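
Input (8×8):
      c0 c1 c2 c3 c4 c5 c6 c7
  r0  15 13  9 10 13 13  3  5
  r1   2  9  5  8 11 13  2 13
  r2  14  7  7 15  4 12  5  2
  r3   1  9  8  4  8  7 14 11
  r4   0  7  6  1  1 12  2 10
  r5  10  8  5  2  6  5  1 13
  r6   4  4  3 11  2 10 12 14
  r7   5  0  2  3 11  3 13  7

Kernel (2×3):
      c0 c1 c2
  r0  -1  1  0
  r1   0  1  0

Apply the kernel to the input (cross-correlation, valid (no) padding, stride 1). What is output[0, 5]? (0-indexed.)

-8

The receptive field on the input at this output position is [13 3 5 / 13 2 13]. Elementwise product with the kernel and sum: 13·-1 + 3·1 + 2·1.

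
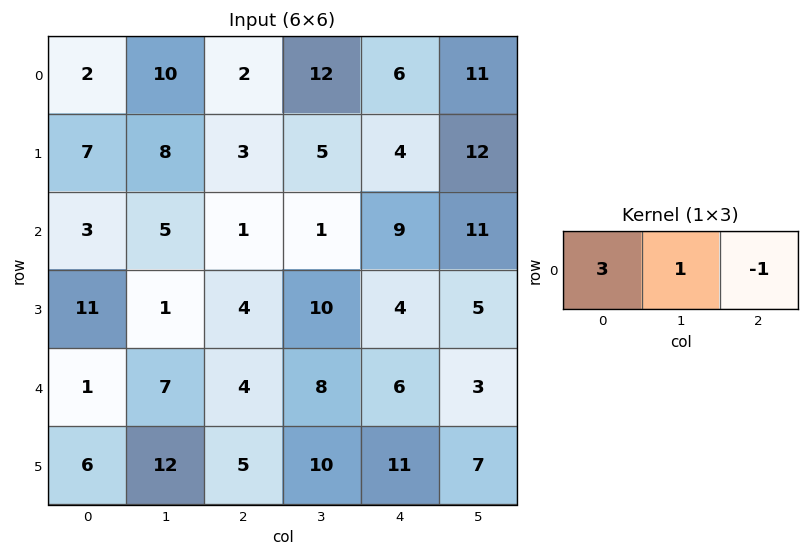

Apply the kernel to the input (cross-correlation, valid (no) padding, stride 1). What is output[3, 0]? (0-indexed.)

The receptive field on the input at this output position is [11 1 4]. Elementwise product with the kernel and sum: 11·3 + 1·1 + 4·-1.

30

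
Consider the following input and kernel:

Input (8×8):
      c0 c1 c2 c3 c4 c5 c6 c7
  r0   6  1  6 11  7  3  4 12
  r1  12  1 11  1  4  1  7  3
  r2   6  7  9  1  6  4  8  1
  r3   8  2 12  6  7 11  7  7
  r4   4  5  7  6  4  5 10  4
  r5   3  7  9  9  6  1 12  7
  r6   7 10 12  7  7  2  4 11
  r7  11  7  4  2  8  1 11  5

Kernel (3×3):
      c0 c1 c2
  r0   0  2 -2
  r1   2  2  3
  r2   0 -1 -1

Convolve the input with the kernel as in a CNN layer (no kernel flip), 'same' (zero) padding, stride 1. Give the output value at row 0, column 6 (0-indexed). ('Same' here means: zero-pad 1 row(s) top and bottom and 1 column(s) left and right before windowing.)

The receptive field on the zero-padded input at this output position is [0 0 0 / 3 4 12 / 1 7 3]. Elementwise product with the kernel and sum: 0·2 + 0·-2 + 3·2 + 4·2 + 12·3 + 7·-1 + 3·-1.

40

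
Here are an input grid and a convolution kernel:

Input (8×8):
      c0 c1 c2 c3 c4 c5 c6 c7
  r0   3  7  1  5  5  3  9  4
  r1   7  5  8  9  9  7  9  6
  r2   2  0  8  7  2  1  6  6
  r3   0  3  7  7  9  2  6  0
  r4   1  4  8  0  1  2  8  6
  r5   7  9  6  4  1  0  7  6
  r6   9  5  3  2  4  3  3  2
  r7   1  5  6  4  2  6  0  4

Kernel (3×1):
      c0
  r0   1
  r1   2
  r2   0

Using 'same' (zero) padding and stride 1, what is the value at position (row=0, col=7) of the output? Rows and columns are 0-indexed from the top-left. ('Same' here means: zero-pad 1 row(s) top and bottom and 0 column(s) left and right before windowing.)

The receptive field on the zero-padded input at this output position is [0 / 4 / 6]. Elementwise product with the kernel and sum: 0·1 + 4·2.

8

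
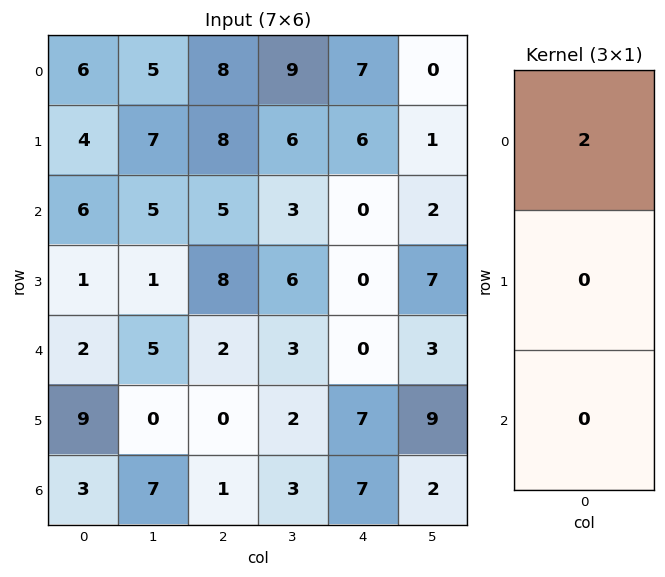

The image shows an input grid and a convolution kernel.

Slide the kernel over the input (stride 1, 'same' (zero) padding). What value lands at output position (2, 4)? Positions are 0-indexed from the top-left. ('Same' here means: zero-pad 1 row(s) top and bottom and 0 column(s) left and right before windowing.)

The receptive field on the zero-padded input at this output position is [6 / 0 / 0]. Elementwise product with the kernel and sum: 6·2.

12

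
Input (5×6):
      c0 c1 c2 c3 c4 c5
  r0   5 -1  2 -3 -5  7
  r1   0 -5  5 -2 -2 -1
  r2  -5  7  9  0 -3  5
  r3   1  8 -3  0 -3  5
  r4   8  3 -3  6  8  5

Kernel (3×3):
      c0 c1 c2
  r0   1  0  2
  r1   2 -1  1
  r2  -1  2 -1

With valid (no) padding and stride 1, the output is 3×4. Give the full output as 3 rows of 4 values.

Output[0,0]: The receptive field on the input at this output position is [5 -1 2 / 0 -5 5 / -5 7 9]. Elementwise product with the kernel and sum: 5·1 + 2·2 + 0·2 + -5·-1 + 5·1 + -5·-1 + 7·2 + 9·-1.

29 -13 -4 -3
20 -18 22 -7
5 11 1 23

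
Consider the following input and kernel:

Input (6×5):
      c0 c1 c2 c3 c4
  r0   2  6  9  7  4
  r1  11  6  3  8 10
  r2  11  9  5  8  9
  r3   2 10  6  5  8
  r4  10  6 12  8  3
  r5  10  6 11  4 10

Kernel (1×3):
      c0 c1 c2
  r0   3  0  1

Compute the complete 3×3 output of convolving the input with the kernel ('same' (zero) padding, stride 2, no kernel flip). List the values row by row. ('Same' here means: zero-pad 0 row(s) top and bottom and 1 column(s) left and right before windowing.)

Output[0,0]: The receptive field on the zero-padded input at this output position is [0 2 6]. Elementwise product with the kernel and sum: 0·3 + 6·1.

6 25 21
9 35 24
6 26 24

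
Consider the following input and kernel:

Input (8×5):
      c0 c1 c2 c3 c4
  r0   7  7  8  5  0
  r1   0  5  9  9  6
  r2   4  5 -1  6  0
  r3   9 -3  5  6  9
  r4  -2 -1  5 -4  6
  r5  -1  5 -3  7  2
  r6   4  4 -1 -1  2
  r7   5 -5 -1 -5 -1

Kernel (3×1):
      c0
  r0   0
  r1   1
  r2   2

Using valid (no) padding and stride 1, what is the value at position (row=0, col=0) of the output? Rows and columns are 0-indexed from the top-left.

The receptive field on the input at this output position is [7 / 0 / 4]. Elementwise product with the kernel and sum: 0·1 + 4·2.

8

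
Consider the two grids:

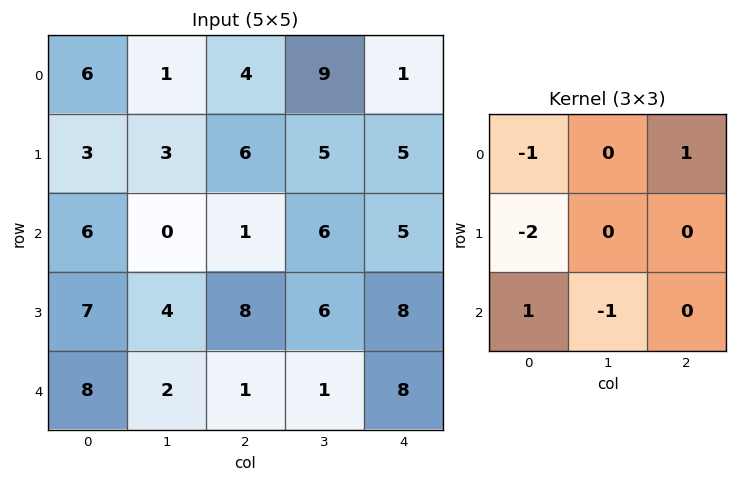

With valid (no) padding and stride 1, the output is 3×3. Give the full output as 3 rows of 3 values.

-2 1 -20
-6 -2 -1
-13 -1 -12

Output[0,0]: The receptive field on the input at this output position is [6 1 4 / 3 3 6 / 6 0 1]. Elementwise product with the kernel and sum: 6·-1 + 4·1 + 3·-2 + 6·1 + 0·-1.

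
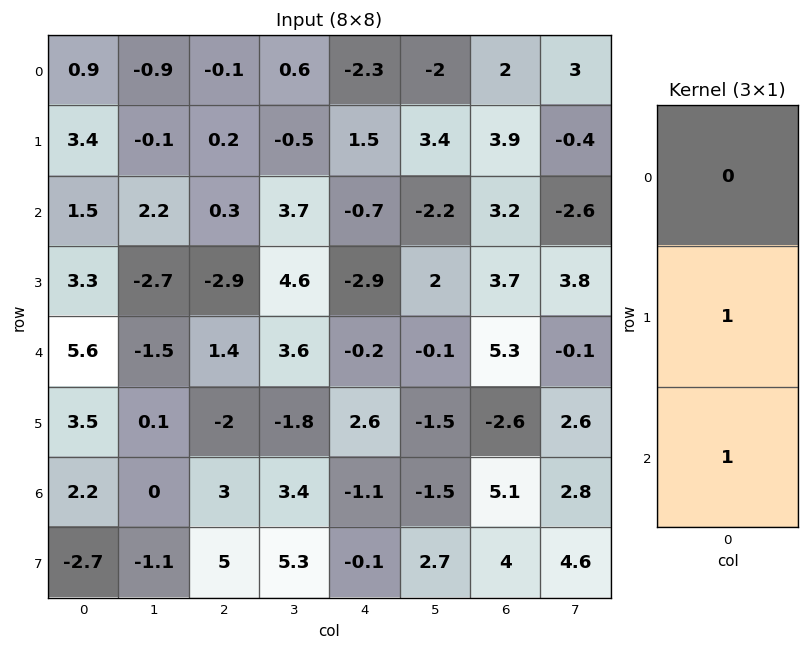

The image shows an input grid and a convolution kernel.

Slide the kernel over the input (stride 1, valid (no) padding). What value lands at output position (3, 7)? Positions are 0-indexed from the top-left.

2.5

The receptive field on the input at this output position is [3.8 / -0.1 / 2.6]. Elementwise product with the kernel and sum: -0.1·1 + 2.6·1.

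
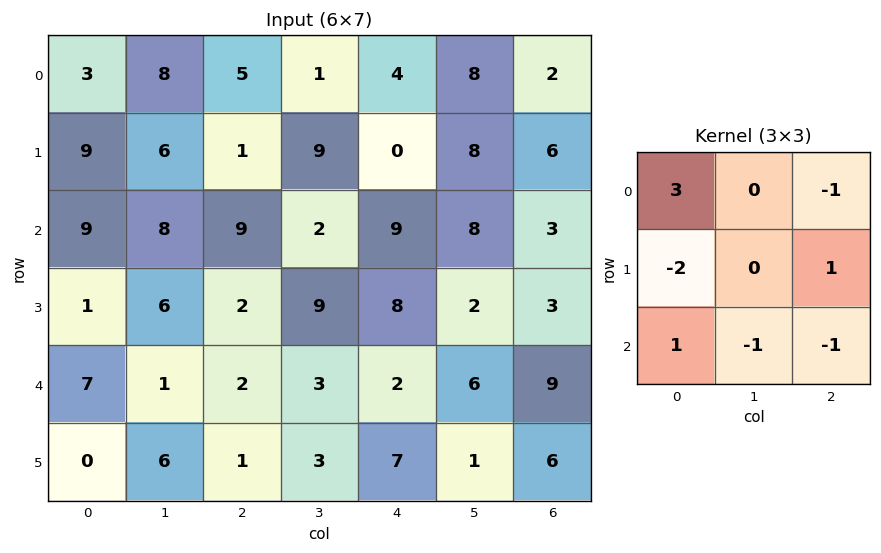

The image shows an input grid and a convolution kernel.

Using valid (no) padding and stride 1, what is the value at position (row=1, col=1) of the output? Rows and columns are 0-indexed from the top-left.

-10

The receptive field on the input at this output position is [6 1 9 / 8 9 2 / 6 2 9]. Elementwise product with the kernel and sum: 6·3 + 9·-1 + 8·-2 + 2·1 + 6·1 + 2·-1 + 9·-1.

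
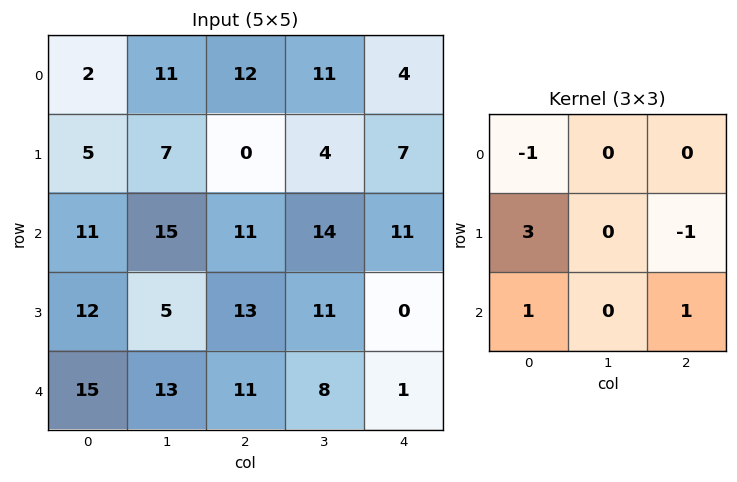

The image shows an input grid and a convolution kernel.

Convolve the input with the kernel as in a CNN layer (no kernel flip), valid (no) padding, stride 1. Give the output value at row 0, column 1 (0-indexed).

The receptive field on the input at this output position is [11 12 11 / 7 0 4 / 15 11 14]. Elementwise product with the kernel and sum: 11·-1 + 7·3 + 4·-1 + 15·1 + 14·1.

35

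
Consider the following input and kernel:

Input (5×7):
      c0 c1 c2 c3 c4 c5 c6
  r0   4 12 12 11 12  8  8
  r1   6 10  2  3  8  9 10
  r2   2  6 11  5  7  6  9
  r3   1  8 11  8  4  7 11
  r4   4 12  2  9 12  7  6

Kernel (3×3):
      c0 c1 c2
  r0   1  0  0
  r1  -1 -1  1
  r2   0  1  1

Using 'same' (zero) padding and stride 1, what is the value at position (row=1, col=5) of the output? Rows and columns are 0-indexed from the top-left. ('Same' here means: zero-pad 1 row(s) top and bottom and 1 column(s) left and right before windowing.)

20

The receptive field on the zero-padded input at this output position is [12 8 8 / 8 9 10 / 7 6 9]. Elementwise product with the kernel and sum: 12·1 + 8·-1 + 9·-1 + 10·1 + 6·1 + 9·1.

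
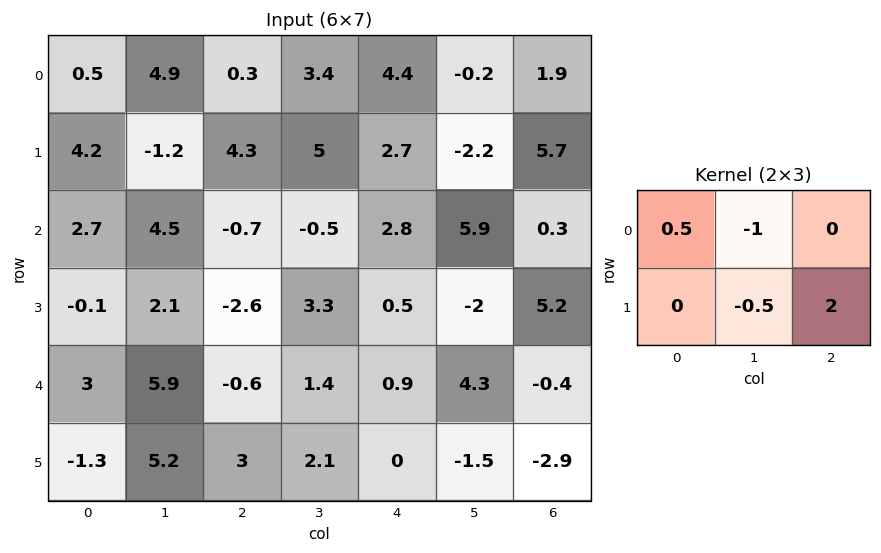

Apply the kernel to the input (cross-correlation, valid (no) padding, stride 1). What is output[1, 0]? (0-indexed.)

The receptive field on the input at this output position is [4.2 -1.2 4.3 / 2.7 4.5 -0.7]. Elementwise product with the kernel and sum: 4.2·0.5 + -1.2·-1 + 4.5·-0.5 + -0.7·2.

-0.35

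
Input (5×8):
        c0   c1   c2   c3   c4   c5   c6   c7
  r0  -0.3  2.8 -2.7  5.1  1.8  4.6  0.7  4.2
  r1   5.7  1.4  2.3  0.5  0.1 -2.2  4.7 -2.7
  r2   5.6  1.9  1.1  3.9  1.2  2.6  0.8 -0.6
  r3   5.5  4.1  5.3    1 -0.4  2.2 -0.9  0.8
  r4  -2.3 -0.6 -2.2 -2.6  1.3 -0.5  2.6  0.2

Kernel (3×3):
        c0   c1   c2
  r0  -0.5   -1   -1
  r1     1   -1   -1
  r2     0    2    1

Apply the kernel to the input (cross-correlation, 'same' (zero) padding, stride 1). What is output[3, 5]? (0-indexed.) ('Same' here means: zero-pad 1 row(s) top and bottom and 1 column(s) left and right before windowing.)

-4.1

The receptive field on the zero-padded input at this output position is [1.2 2.6 0.8 / -0.4 2.2 -0.9 / 1.3 -0.5 2.6]. Elementwise product with the kernel and sum: 1.2·-0.5 + 2.6·-1 + 0.8·-1 + -0.4·1 + 2.2·-1 + -0.9·-1 + -0.5·2 + 2.6·1.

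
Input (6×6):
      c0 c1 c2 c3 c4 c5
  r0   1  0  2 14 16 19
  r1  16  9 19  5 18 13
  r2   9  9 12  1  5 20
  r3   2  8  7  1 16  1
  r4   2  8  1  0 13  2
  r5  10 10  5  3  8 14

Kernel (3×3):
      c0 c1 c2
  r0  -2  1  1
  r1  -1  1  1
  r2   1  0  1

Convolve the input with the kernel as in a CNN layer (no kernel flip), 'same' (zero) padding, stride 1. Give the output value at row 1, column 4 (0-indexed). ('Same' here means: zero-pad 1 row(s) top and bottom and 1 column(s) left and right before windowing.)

54

The receptive field on the zero-padded input at this output position is [14 16 19 / 5 18 13 / 1 5 20]. Elementwise product with the kernel and sum: 14·-2 + 16·1 + 19·1 + 5·-1 + 18·1 + 13·1 + 1·1 + 20·1.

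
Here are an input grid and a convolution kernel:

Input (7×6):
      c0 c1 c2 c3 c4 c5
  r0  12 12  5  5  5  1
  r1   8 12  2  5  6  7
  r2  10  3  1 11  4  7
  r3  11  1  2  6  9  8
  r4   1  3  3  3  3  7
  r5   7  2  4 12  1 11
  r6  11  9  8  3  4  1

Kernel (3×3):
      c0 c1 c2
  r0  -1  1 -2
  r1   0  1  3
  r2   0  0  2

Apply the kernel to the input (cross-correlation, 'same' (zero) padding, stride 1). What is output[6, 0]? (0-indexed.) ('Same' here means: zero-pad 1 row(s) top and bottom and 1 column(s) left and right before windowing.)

41

The receptive field on the zero-padded input at this output position is [0 7 2 / 0 11 9 / 0 0 0]. Elementwise product with the kernel and sum: 0·-1 + 7·1 + 2·-2 + 11·1 + 9·3 + 0·2.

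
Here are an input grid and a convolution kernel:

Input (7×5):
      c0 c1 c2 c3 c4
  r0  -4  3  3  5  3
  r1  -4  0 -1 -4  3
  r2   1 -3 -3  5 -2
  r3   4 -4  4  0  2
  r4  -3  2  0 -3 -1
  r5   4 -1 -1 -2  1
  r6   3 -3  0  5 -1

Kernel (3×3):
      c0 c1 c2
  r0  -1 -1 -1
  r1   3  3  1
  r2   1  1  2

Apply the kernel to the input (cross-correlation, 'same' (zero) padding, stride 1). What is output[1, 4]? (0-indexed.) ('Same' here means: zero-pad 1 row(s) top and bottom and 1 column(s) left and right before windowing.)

-8

The receptive field on the zero-padded input at this output position is [5 3 0 / -4 3 0 / 5 -2 0]. Elementwise product with the kernel and sum: 5·-1 + 3·-1 + 0·-1 + -4·3 + 3·3 + 0·1 + 5·1 + -2·1 + 0·2.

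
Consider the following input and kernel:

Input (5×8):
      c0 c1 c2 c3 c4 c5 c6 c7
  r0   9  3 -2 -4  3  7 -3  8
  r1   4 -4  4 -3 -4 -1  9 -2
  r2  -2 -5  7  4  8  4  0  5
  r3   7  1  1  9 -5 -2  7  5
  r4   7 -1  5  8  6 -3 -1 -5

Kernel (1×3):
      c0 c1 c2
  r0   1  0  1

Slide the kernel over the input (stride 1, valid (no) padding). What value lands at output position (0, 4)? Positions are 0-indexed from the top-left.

0

The receptive field on the input at this output position is [3 7 -3]. Elementwise product with the kernel and sum: 3·1 + -3·1.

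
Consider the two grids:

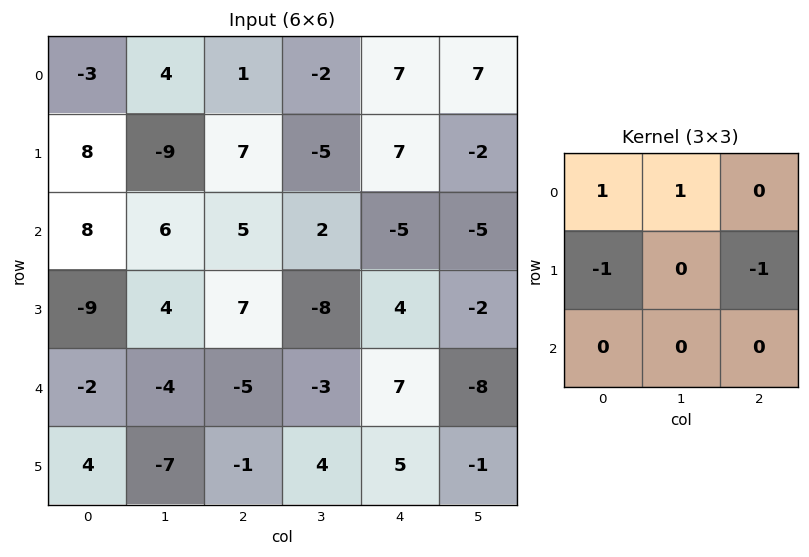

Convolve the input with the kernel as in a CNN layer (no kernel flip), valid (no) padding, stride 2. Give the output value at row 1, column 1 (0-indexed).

-4

The receptive field on the input at this output position is [5 2 -5 / 7 -8 4 / -5 -3 7]. Elementwise product with the kernel and sum: 5·1 + 2·1 + 7·-1 + 4·-1.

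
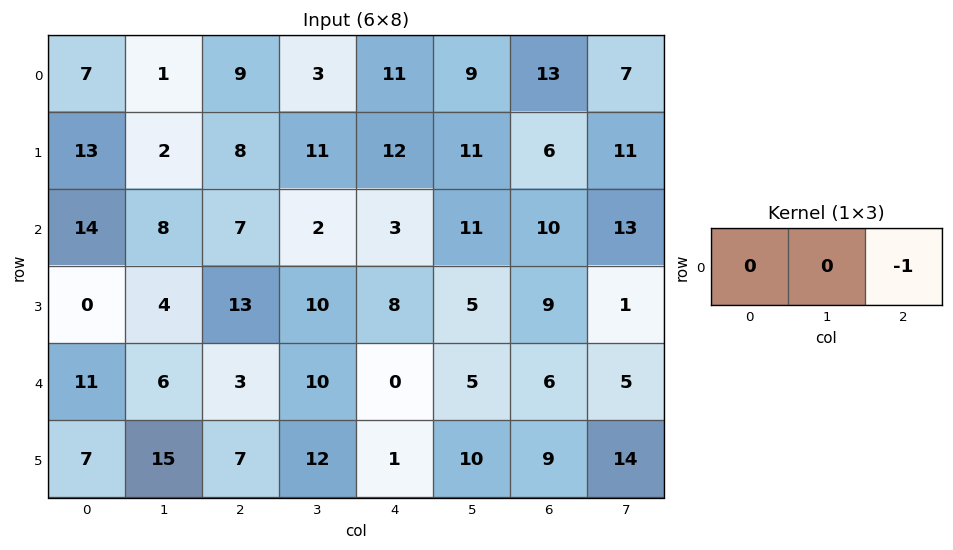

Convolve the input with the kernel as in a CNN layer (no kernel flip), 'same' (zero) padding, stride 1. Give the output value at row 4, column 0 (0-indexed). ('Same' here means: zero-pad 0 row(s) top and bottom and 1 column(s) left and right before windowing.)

The receptive field on the zero-padded input at this output position is [0 11 6]. Elementwise product with the kernel and sum: 6·-1.

-6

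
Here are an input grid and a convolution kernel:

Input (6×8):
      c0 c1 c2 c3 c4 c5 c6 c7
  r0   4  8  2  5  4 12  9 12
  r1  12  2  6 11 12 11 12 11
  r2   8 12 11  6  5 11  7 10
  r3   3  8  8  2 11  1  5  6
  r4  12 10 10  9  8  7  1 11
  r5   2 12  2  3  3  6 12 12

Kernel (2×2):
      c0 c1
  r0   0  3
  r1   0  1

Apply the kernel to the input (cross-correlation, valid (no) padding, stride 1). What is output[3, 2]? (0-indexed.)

15

The receptive field on the input at this output position is [8 2 / 10 9]. Elementwise product with the kernel and sum: 2·3 + 9·1.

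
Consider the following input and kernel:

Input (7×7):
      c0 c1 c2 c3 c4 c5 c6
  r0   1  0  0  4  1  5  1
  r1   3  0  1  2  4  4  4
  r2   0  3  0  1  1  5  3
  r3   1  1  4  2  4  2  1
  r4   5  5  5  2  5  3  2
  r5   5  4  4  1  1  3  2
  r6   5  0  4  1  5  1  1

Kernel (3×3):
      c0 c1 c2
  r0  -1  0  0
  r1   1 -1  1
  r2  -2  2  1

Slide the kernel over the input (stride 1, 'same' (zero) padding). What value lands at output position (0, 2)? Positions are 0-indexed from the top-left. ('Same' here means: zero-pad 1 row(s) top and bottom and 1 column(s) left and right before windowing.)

The receptive field on the zero-padded input at this output position is [0 0 0 / 0 0 4 / 0 1 2]. Elementwise product with the kernel and sum: 0·-1 + 0·1 + 0·-1 + 4·1 + 0·-2 + 1·2 + 2·1.

8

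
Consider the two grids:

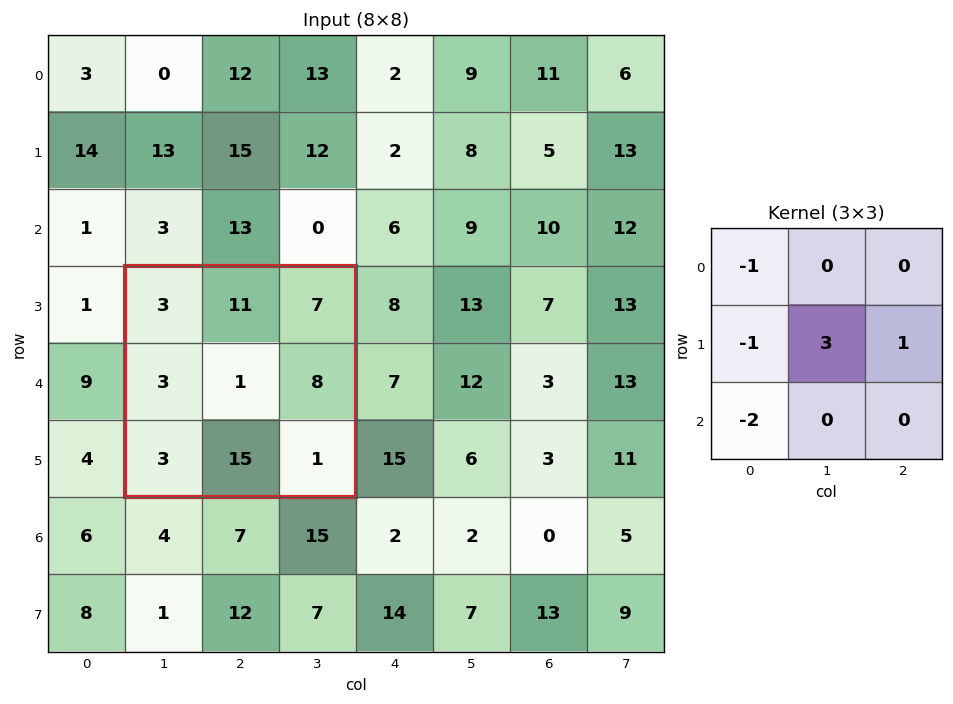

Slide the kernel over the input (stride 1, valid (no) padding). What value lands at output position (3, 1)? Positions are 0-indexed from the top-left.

The receptive field on the input at this output position is [3 11 7 / 3 1 8 / 3 15 1]. Elementwise product with the kernel and sum: 3·-1 + 3·-1 + 1·3 + 8·1 + 3·-2.

-1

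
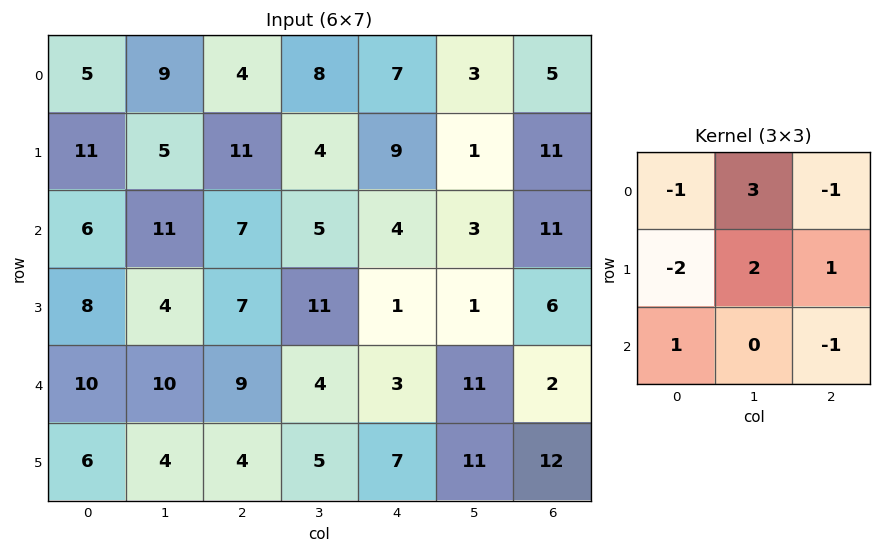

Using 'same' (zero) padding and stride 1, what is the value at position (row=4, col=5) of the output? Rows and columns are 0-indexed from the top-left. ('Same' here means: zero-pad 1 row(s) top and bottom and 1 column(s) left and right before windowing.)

The receptive field on the zero-padded input at this output position is [1 1 6 / 3 11 2 / 7 11 12]. Elementwise product with the kernel and sum: 1·-1 + 1·3 + 6·-1 + 3·-2 + 11·2 + 2·1 + 7·1 + 12·-1.

9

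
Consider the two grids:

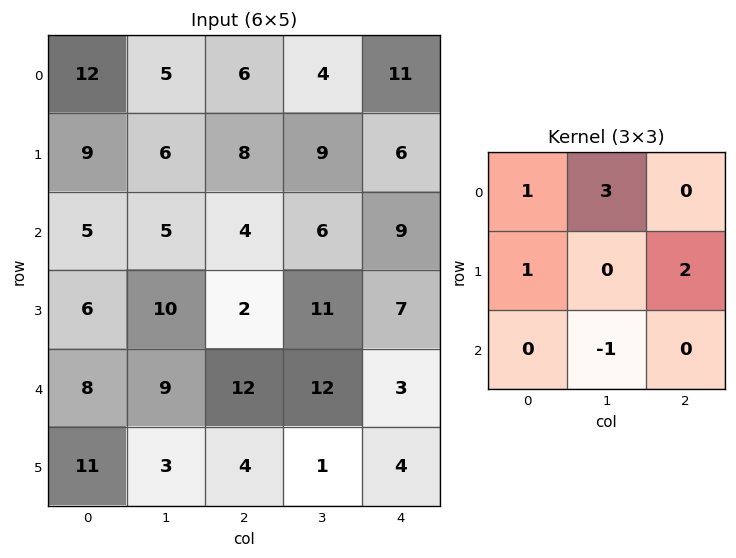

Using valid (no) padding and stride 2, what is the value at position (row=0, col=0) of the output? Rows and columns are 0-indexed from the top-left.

47

The receptive field on the input at this output position is [12 5 6 / 9 6 8 / 5 5 4]. Elementwise product with the kernel and sum: 12·1 + 5·3 + 9·1 + 8·2 + 5·-1.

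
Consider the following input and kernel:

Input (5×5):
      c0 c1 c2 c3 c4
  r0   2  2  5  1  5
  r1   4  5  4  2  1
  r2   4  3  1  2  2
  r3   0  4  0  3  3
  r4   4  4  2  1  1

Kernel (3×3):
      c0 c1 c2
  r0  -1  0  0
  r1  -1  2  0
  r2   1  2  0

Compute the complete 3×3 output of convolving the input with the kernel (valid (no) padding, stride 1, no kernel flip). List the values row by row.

Output[0,0]: The receptive field on the input at this output position is [2 2 5 / 4 5 4 / 4 3 1]. Elementwise product with the kernel and sum: 2·-1 + 4·-1 + 5·2 + 4·1 + 3·2.
Output[0,1]: The receptive field on the input at this output position is [2 5 1 / 5 4 2 / 3 1 2]. Elementwise product with the kernel and sum: 2·-1 + 5·-1 + 4·2 + 3·1 + 1·2.

14 6 0
6 -2 5
16 1 9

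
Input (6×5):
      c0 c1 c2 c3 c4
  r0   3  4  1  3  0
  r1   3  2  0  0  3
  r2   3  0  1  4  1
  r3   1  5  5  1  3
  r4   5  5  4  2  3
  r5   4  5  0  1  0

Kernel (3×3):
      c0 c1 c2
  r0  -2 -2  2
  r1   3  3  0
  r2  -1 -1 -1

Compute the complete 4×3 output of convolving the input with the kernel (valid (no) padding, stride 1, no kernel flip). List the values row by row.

-1 -3 -14
-12 -12 12
0 25 1
19 3 11

Output[0,0]: The receptive field on the input at this output position is [3 4 1 / 3 2 0 / 3 0 1]. Elementwise product with the kernel and sum: 3·-2 + 4·-2 + 1·2 + 3·3 + 2·3 + 3·-1 + 0·-1 + 1·-1.
Output[0,1]: The receptive field on the input at this output position is [4 1 3 / 2 0 0 / 0 1 4]. Elementwise product with the kernel and sum: 4·-2 + 1·-2 + 3·2 + 2·3 + 0·3 + 0·-1 + 1·-1 + 4·-1.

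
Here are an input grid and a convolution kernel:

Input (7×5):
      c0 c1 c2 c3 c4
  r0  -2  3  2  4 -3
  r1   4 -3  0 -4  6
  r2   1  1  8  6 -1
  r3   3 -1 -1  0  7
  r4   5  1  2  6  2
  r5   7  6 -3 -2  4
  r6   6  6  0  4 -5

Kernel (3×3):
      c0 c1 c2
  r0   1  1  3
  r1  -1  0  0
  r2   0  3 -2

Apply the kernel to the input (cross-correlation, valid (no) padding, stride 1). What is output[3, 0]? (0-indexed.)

The receptive field on the input at this output position is [3 -1 -1 / 5 1 2 / 7 6 -3]. Elementwise product with the kernel and sum: 3·1 + -1·1 + -1·3 + 5·-1 + 6·3 + -3·-2.

18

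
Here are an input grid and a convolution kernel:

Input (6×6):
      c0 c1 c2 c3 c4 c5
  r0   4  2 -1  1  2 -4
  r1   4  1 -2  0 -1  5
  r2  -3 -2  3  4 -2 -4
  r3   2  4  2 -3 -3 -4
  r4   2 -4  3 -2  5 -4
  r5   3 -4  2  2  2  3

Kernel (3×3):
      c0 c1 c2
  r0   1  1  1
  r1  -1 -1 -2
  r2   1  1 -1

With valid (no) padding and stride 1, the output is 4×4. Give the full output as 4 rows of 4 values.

-4 0 15 -4
6 -1 -4 8
-17 6 8 19
1 4 -13 -4

Output[0,0]: The receptive field on the input at this output position is [4 2 -1 / 4 1 -2 / -3 -2 3]. Elementwise product with the kernel and sum: 4·1 + 2·1 + -1·1 + 4·-1 + 1·-1 + -2·-2 + -3·1 + -2·1 + 3·-1.
Output[0,1]: The receptive field on the input at this output position is [2 -1 1 / 1 -2 0 / -2 3 4]. Elementwise product with the kernel and sum: 2·1 + -1·1 + 1·1 + 1·-1 + -2·-1 + 0·-2 + -2·1 + 3·1 + 4·-1.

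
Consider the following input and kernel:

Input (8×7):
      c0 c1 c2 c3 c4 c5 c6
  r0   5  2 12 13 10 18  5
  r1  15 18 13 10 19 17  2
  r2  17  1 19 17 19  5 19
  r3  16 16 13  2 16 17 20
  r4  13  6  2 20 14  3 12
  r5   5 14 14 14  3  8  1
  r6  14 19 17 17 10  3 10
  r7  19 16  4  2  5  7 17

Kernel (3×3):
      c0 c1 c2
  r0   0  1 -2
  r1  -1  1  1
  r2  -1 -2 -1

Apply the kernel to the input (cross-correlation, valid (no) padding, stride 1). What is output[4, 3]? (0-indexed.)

-35

The receptive field on the input at this output position is [20 14 3 / 14 3 8 / 17 10 3]. Elementwise product with the kernel and sum: 14·1 + 3·-2 + 14·-1 + 3·1 + 8·1 + 17·-1 + 10·-2 + 3·-1.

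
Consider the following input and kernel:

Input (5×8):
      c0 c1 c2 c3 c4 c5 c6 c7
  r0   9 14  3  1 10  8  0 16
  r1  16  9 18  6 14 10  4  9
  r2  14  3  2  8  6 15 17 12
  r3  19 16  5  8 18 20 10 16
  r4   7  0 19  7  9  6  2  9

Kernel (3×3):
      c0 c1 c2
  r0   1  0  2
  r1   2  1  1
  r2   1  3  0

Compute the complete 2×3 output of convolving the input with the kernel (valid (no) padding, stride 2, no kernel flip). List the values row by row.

97 105 103
84 90 133

Output[0,0]: The receptive field on the input at this output position is [9 14 3 / 16 9 18 / 14 3 2]. Elementwise product with the kernel and sum: 9·1 + 3·2 + 16·2 + 9·1 + 18·1 + 14·1 + 3·3.
Output[0,1]: The receptive field on the input at this output position is [3 1 10 / 18 6 14 / 2 8 6]. Elementwise product with the kernel and sum: 3·1 + 10·2 + 18·2 + 6·1 + 14·1 + 2·1 + 8·3.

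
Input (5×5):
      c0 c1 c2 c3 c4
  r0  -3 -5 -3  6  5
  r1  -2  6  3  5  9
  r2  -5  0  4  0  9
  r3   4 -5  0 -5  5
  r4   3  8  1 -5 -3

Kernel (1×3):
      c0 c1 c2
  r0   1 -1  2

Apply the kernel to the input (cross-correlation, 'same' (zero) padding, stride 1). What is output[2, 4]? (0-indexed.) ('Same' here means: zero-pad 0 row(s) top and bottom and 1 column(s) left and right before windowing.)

-9

The receptive field on the zero-padded input at this output position is [0 9 0]. Elementwise product with the kernel and sum: 0·1 + 9·-1 + 0·2.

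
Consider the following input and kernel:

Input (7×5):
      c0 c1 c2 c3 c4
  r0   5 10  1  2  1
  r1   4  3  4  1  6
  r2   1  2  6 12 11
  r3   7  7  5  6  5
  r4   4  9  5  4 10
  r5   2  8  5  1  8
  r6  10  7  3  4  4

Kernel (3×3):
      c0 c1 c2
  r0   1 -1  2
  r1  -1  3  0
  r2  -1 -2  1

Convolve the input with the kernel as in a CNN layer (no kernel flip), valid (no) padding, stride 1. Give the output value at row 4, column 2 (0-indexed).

12

The receptive field on the input at this output position is [5 4 10 / 5 1 8 / 3 4 4]. Elementwise product with the kernel and sum: 5·1 + 4·-1 + 10·2 + 5·-1 + 1·3 + 3·-1 + 4·-2 + 4·1.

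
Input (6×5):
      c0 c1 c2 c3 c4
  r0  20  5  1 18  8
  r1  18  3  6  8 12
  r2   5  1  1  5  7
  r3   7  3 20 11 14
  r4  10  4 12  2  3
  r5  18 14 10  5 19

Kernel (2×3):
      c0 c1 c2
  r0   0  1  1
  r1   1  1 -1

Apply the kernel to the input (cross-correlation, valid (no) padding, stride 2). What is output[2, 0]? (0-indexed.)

The receptive field on the input at this output position is [10 4 12 / 18 14 10]. Elementwise product with the kernel and sum: 4·1 + 12·1 + 18·1 + 14·1 + 10·-1.

38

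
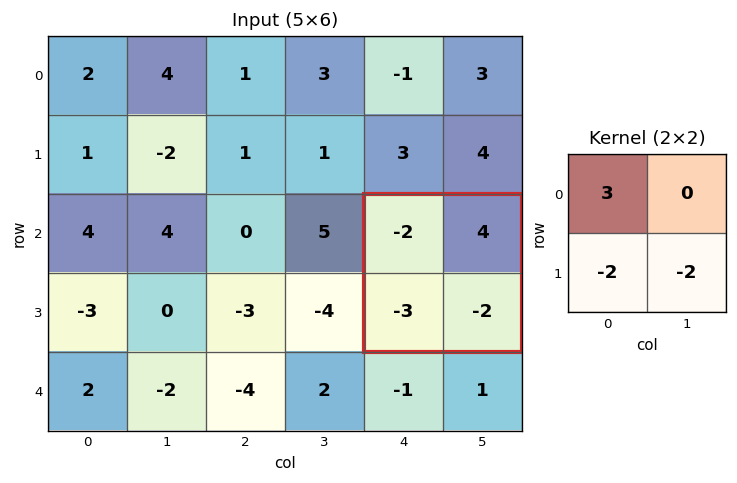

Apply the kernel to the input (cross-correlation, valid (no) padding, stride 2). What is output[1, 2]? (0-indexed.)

4

The receptive field on the input at this output position is [-2 4 / -3 -2]. Elementwise product with the kernel and sum: -2·3 + -3·-2 + -2·-2.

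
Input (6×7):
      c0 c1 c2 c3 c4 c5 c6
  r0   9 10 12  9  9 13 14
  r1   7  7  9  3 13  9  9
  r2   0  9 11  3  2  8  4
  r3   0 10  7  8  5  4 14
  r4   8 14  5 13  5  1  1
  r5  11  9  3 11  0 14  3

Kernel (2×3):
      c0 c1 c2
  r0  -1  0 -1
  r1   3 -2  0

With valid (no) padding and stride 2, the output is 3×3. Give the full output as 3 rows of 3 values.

Output[0,0]: The receptive field on the input at this output position is [9 10 12 / 7 7 9]. Elementwise product with the kernel and sum: 9·-1 + 12·-1 + 7·3 + 7·-2.
Output[0,1]: The receptive field on the input at this output position is [12 9 9 / 9 3 13]. Elementwise product with the kernel and sum: 12·-1 + 9·-1 + 9·3 + 3·-2.

-14 0 -2
-31 -8 1
2 -23 -34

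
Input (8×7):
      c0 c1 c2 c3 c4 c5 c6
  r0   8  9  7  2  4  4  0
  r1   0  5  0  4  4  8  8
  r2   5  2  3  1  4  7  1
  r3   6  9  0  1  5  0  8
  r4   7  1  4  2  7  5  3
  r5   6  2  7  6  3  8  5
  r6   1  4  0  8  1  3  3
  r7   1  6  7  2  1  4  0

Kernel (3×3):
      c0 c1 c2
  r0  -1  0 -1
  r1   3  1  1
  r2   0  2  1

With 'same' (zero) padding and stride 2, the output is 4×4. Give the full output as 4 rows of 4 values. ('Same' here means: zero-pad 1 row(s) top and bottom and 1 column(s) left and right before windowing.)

22 40 30 28
23 2 12 30
13 19 31 28
11 28 20 4

Output[0,0]: The receptive field on the zero-padded input at this output position is [0 0 0 / 0 8 9 / 0 0 5]. Elementwise product with the kernel and sum: 0·-1 + 0·-1 + 0·3 + 8·1 + 9·1 + 0·2 + 5·1.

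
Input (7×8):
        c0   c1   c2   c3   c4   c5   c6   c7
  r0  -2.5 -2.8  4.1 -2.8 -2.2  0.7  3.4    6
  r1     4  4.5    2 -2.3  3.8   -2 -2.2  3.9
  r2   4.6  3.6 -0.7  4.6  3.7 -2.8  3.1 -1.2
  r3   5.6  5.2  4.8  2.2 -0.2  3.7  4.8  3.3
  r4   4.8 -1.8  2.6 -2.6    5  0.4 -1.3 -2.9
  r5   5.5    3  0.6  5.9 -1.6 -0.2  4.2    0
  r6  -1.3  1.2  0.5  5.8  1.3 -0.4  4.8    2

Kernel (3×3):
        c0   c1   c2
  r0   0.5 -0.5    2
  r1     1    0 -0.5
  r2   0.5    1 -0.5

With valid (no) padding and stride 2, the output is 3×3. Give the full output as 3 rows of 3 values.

17.6 1.55 7.75
1.6 5.85 10.4
14 19.4 -6.15

Output[0,0]: The receptive field on the input at this output position is [-2.5 -2.8 4.1 / 4 4.5 2 / 4.6 3.6 -0.7]. Elementwise product with the kernel and sum: -2.5·0.5 + -2.8·-0.5 + 4.1·2 + 4·1 + 2·-0.5 + 4.6·0.5 + 3.6·1 + -0.7·-0.5.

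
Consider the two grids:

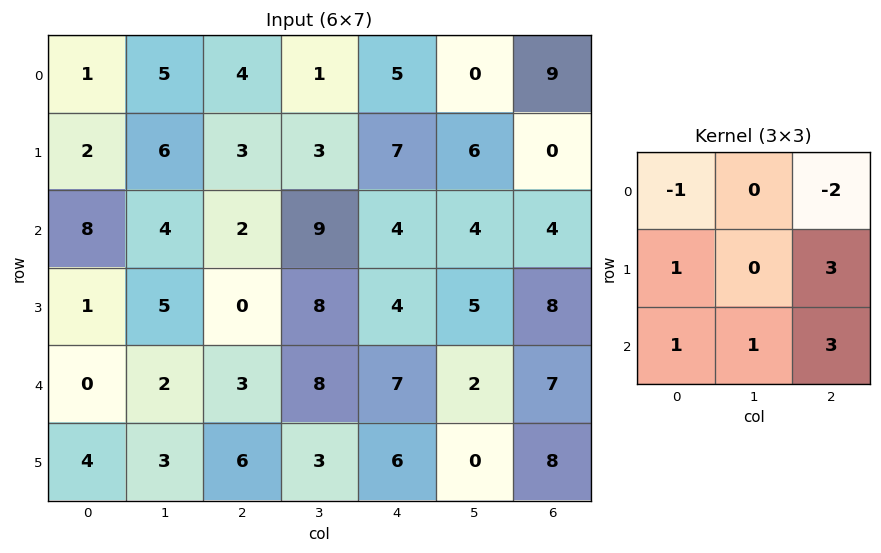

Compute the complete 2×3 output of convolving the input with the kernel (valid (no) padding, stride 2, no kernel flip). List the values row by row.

Output[0,0]: The receptive field on the input at this output position is [1 5 4 / 2 6 3 / 8 4 2]. Elementwise product with the kernel and sum: 1·-1 + 4·-2 + 2·1 + 3·3 + 8·1 + 4·1 + 2·3.
Output[0,1]: The receptive field on the input at this output position is [4 1 5 / 3 3 7 / 2 9 4]. Elementwise product with the kernel and sum: 4·-1 + 5·-2 + 3·1 + 7·3 + 2·1 + 9·1 + 4·3.

20 33 4
0 34 46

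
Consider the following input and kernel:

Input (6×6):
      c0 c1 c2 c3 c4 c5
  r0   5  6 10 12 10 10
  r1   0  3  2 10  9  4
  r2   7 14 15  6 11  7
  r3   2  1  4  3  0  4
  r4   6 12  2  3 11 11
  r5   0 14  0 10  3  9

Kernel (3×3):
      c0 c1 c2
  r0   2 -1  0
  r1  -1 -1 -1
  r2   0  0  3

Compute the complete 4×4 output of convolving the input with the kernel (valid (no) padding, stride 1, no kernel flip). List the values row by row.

44 5 20 12
-27 -22 -38 -1
-1 14 50 27
-17 11 -2 8

Output[0,0]: The receptive field on the input at this output position is [5 6 10 / 0 3 2 / 7 14 15]. Elementwise product with the kernel and sum: 5·2 + 6·-1 + 0·-1 + 3·-1 + 2·-1 + 15·3.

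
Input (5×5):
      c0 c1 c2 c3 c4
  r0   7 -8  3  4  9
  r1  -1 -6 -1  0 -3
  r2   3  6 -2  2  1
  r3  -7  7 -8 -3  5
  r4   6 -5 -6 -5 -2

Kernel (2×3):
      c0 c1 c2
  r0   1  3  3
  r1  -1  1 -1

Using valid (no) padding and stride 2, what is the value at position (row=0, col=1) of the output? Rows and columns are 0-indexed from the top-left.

46

The receptive field on the input at this output position is [3 4 9 / -1 0 -3]. Elementwise product with the kernel and sum: 3·1 + 4·3 + 9·3 + -1·-1 + 0·1 + -3·-1.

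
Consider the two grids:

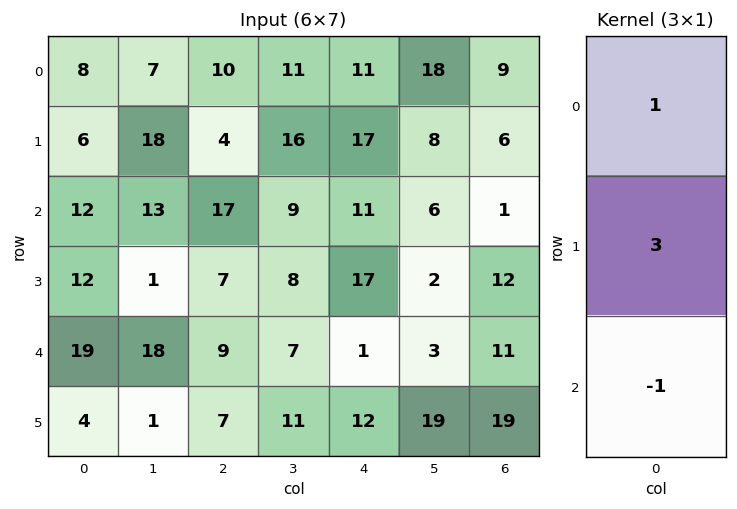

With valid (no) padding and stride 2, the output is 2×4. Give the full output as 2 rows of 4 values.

Output[0,0]: The receptive field on the input at this output position is [8 / 6 / 12]. Elementwise product with the kernel and sum: 8·1 + 6·3 + 12·-1.
Output[0,1]: The receptive field on the input at this output position is [10 / 4 / 17]. Elementwise product with the kernel and sum: 10·1 + 4·3 + 17·-1.

14 5 51 26
29 29 61 26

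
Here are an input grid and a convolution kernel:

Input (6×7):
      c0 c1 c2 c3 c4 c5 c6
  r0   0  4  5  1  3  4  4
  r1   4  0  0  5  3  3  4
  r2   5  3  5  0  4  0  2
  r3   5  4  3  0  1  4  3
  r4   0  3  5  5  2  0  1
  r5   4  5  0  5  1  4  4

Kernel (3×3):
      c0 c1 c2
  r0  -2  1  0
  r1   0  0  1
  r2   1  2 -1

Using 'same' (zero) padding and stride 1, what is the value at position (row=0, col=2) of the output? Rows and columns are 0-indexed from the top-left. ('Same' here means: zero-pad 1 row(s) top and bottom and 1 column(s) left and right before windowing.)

-4

The receptive field on the zero-padded input at this output position is [0 0 0 / 4 5 1 / 0 0 5]. Elementwise product with the kernel and sum: 0·-2 + 0·1 + 1·1 + 0·1 + 0·2 + 5·-1.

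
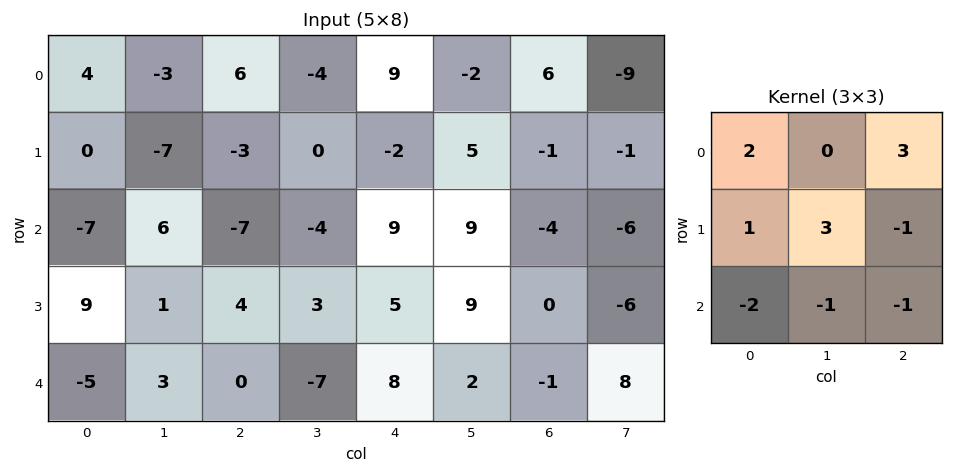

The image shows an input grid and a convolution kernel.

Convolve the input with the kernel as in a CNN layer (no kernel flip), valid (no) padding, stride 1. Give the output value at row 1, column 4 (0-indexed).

14

The receptive field on the input at this output position is [-2 5 -1 / 9 9 -4 / 5 9 0]. Elementwise product with the kernel and sum: -2·2 + -1·3 + 9·1 + 9·3 + -4·-1 + 5·-2 + 9·-1 + 0·-1.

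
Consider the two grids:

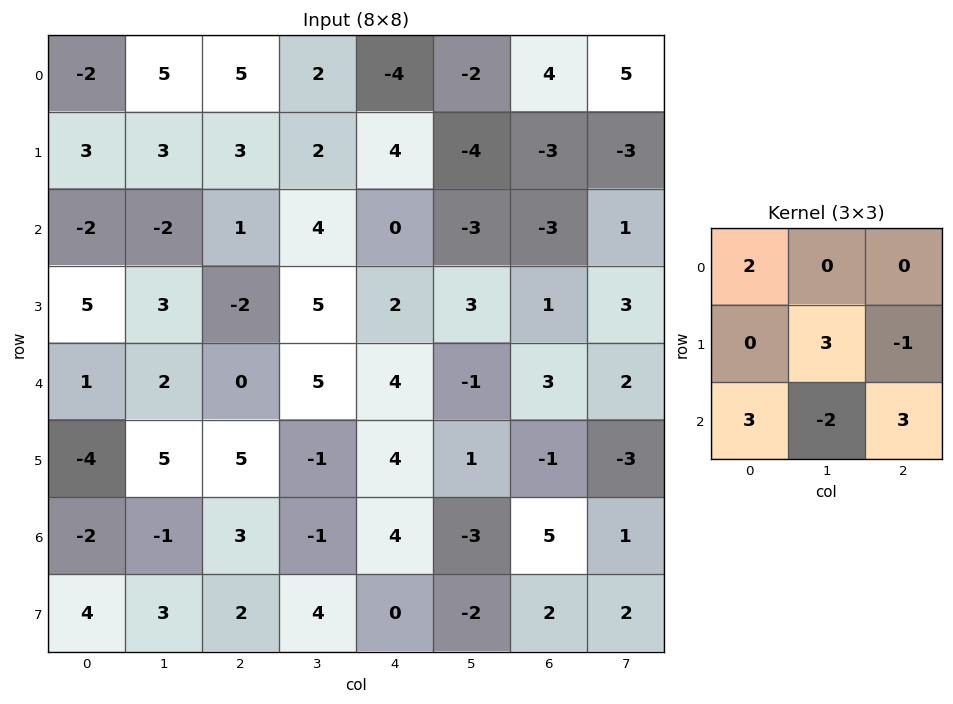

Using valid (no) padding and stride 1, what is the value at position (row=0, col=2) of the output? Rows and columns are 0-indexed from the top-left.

7

The receptive field on the input at this output position is [5 2 -4 / 3 2 4 / 1 4 0]. Elementwise product with the kernel and sum: 5·2 + 2·3 + 4·-1 + 1·3 + 4·-2 + 0·3.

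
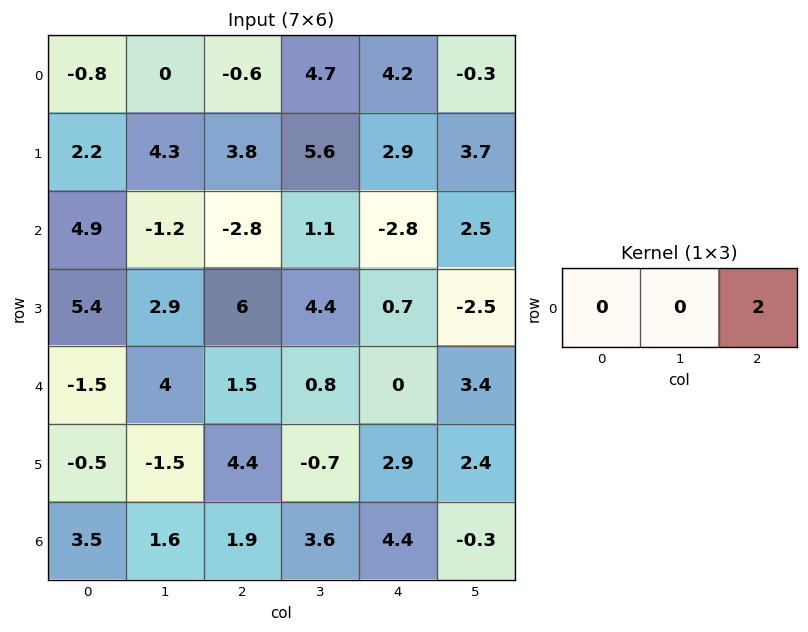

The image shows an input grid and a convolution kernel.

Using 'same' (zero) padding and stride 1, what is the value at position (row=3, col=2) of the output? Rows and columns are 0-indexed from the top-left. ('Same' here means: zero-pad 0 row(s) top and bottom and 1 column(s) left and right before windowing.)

8.8

The receptive field on the zero-padded input at this output position is [2.9 6 4.4]. Elementwise product with the kernel and sum: 4.4·2.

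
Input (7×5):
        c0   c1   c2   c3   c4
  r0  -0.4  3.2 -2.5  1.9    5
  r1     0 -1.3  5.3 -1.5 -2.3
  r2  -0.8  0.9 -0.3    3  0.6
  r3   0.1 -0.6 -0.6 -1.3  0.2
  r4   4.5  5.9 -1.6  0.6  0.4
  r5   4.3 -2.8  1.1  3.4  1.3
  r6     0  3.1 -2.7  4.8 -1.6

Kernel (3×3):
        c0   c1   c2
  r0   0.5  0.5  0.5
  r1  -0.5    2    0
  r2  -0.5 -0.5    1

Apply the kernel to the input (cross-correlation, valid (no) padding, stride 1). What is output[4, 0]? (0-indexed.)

The receptive field on the input at this output position is [4.5 5.9 -1.6 / 4.3 -2.8 1.1 / 0 3.1 -2.7]. Elementwise product with the kernel and sum: 4.5·0.5 + 5.9·0.5 + -1.6·0.5 + 4.3·-0.5 + -2.8·2 + 0·-0.5 + 3.1·-0.5 + -2.7·1.

-7.6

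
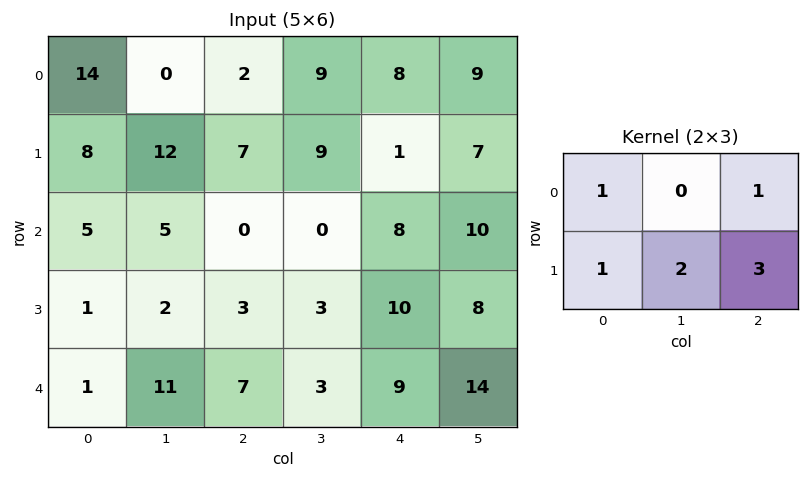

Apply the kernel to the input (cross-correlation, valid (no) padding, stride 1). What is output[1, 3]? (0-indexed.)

The receptive field on the input at this output position is [9 1 7 / 0 8 10]. Elementwise product with the kernel and sum: 9·1 + 7·1 + 0·1 + 8·2 + 10·3.

62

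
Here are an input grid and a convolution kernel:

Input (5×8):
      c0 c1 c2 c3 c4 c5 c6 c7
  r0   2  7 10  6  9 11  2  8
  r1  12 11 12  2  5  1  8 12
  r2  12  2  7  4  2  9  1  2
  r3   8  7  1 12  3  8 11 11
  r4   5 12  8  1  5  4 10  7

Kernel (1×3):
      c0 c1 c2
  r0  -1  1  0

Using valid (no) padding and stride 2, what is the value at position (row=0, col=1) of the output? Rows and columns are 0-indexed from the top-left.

-4

The receptive field on the input at this output position is [10 6 9]. Elementwise product with the kernel and sum: 10·-1 + 6·1.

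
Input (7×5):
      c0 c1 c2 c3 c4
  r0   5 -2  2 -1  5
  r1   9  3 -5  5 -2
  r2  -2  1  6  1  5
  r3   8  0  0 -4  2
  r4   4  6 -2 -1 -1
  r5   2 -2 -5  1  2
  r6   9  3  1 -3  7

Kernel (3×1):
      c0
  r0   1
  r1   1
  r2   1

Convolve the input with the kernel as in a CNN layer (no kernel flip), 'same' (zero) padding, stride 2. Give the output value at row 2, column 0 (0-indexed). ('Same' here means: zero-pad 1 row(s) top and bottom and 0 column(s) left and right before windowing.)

The receptive field on the zero-padded input at this output position is [8 / 4 / 2]. Elementwise product with the kernel and sum: 8·1 + 4·1 + 2·1.

14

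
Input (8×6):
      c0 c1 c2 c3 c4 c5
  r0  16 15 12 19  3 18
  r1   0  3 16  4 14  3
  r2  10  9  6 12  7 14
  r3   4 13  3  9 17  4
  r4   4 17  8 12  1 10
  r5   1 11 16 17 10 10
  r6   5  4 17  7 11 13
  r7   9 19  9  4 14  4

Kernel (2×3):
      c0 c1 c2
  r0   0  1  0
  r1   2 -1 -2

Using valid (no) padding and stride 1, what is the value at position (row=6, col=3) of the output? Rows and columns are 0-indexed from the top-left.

The receptive field on the input at this output position is [7 11 13 / 4 14 4]. Elementwise product with the kernel and sum: 11·1 + 4·2 + 14·-1 + 4·-2.

-3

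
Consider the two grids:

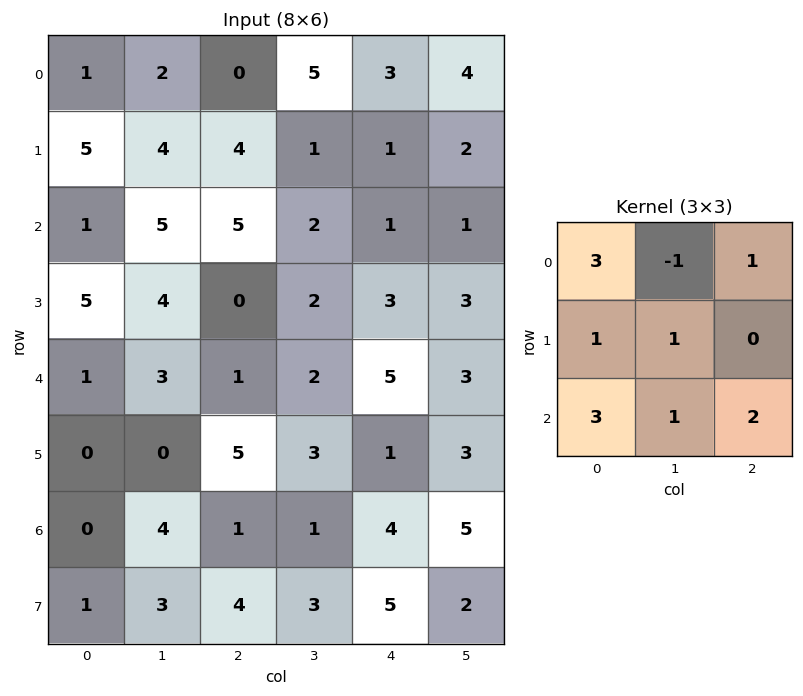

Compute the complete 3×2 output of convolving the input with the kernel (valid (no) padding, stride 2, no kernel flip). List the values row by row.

Output[0,0]: The receptive field on the input at this output position is [1 2 0 / 5 4 4 / 1 5 5]. Elementwise product with the kernel and sum: 1·3 + 2·-1 + 0·1 + 5·1 + 4·1 + 1·3 + 5·1 + 5·2.
Output[0,1]: The receptive field on the input at this output position is [0 5 3 / 4 1 1 / 5 2 1]. Elementwise product with the kernel and sum: 0·3 + 5·-1 + 3·1 + 4·1 + 1·1 + 5·3 + 2·1 + 1·2.

28 22
20 31
7 26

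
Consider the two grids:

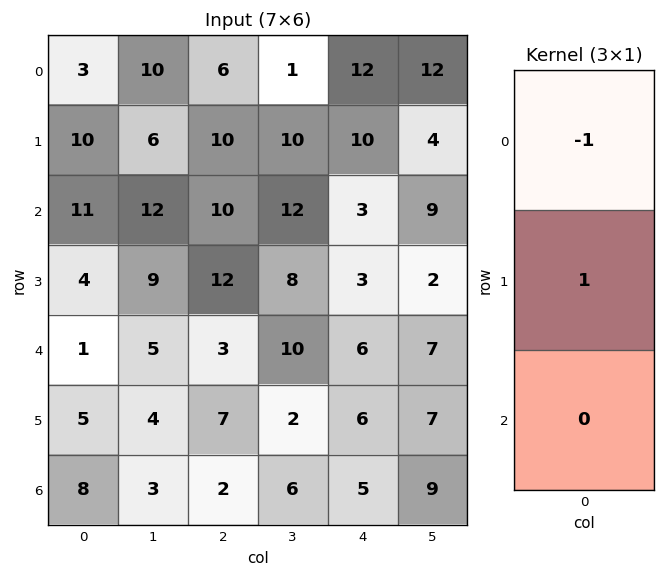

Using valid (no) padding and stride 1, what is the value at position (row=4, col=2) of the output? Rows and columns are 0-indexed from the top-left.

The receptive field on the input at this output position is [3 / 7 / 2]. Elementwise product with the kernel and sum: 3·-1 + 7·1.

4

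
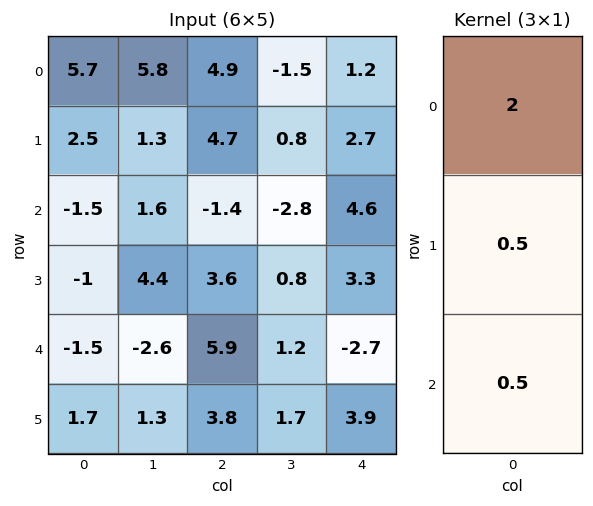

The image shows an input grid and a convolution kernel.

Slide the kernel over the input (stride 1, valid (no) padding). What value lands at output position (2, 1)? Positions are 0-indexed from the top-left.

4.1

The receptive field on the input at this output position is [1.6 / 4.4 / -2.6]. Elementwise product with the kernel and sum: 1.6·2 + 4.4·0.5 + -2.6·0.5.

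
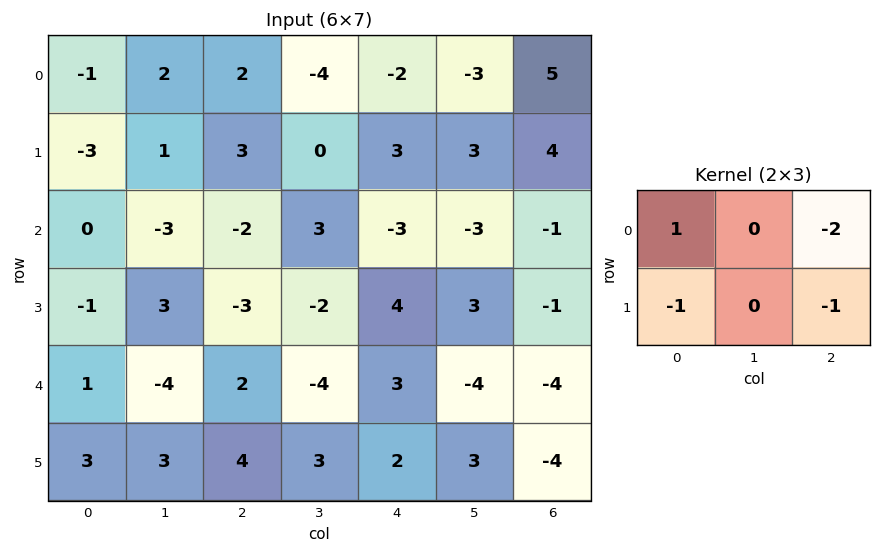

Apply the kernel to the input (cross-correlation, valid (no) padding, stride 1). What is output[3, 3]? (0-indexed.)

The receptive field on the input at this output position is [-2 4 3 / -4 3 -4]. Elementwise product with the kernel and sum: -2·1 + 3·-2 + -4·-1 + -4·-1.

0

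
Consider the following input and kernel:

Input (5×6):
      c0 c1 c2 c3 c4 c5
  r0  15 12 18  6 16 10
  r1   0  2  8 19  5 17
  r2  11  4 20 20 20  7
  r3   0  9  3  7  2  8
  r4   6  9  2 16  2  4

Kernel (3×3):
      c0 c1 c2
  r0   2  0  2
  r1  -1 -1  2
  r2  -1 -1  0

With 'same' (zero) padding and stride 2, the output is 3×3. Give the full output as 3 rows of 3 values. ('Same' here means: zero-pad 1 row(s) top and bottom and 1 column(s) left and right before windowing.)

Output[0,0]: The receptive field on the zero-padded input at this output position is [0 0 0 / 0 15 12 / 0 0 2]. Elementwise product with the kernel and sum: 0·2 + 0·2 + 0·-1 + 15·-1 + 12·2 + 0·-1 + 0·-1.

9 -28 -26
1 46 37
30 53 20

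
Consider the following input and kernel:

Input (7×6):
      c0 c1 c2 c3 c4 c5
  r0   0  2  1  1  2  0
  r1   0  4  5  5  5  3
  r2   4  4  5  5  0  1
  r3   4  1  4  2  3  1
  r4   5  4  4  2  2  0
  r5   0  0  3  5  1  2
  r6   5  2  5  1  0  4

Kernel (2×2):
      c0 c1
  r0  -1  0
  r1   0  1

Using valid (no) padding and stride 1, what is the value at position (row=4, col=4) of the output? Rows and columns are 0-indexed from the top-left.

The receptive field on the input at this output position is [2 0 / 1 2]. Elementwise product with the kernel and sum: 2·-1 + 2·1.

0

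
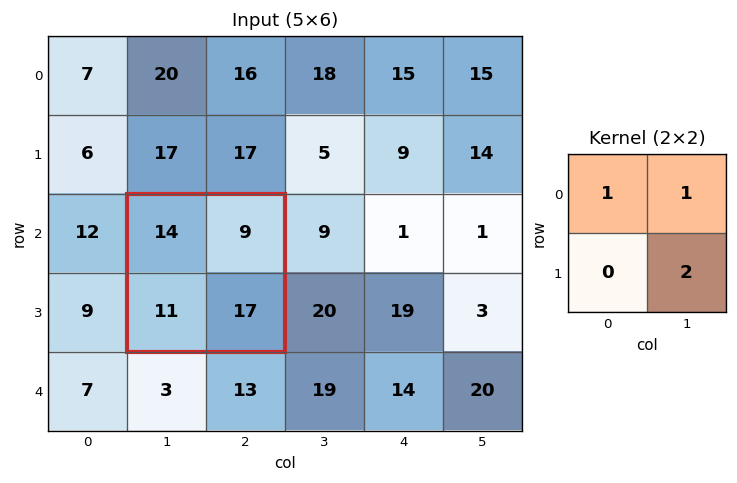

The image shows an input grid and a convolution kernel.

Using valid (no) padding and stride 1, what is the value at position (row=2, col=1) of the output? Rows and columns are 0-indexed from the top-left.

The receptive field on the input at this output position is [14 9 / 11 17]. Elementwise product with the kernel and sum: 14·1 + 9·1 + 17·2.

57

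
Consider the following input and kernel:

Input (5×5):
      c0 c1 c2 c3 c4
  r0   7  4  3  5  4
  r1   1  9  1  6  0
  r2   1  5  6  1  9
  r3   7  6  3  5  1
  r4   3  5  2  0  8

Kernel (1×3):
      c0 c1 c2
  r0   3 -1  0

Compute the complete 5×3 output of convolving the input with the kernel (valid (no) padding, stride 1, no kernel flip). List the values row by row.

17 9 4
-6 26 -3
-2 9 17
15 15 4
4 13 6

Output[0,0]: The receptive field on the input at this output position is [7 4 3]. Elementwise product with the kernel and sum: 7·3 + 4·-1.
Output[0,1]: The receptive field on the input at this output position is [4 3 5]. Elementwise product with the kernel and sum: 4·3 + 3·-1.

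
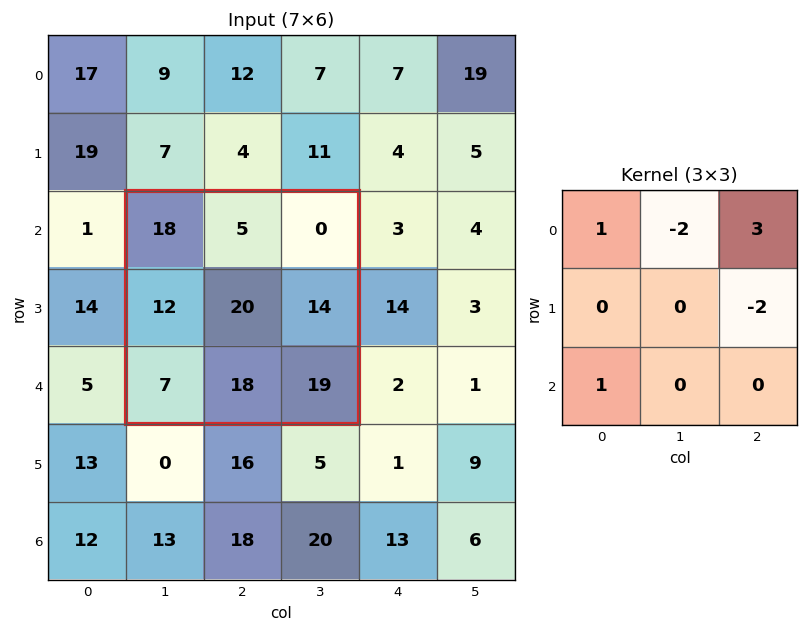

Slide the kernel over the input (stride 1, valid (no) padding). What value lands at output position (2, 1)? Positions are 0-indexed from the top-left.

The receptive field on the input at this output position is [18 5 0 / 12 20 14 / 7 18 19]. Elementwise product with the kernel and sum: 18·1 + 5·-2 + 0·3 + 14·-2 + 7·1.

-13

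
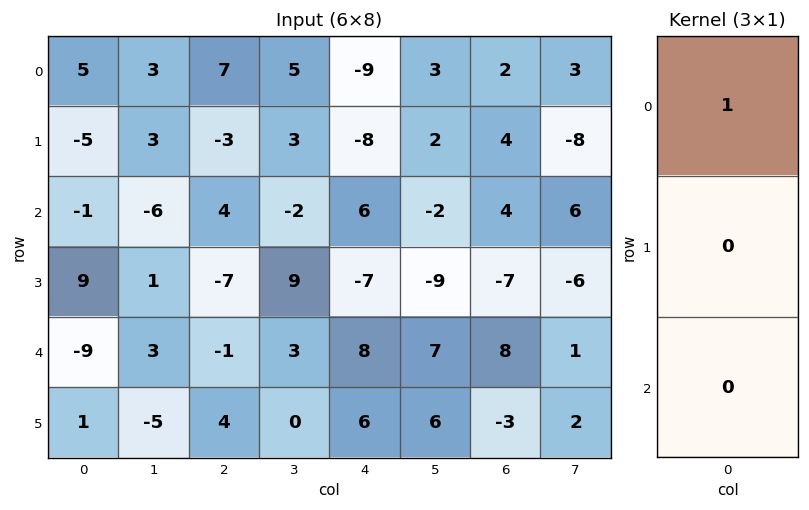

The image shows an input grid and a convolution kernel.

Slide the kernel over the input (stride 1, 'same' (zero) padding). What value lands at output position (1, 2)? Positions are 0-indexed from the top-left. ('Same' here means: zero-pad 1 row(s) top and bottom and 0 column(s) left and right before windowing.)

7

The receptive field on the zero-padded input at this output position is [7 / -3 / 4]. Elementwise product with the kernel and sum: 7·1.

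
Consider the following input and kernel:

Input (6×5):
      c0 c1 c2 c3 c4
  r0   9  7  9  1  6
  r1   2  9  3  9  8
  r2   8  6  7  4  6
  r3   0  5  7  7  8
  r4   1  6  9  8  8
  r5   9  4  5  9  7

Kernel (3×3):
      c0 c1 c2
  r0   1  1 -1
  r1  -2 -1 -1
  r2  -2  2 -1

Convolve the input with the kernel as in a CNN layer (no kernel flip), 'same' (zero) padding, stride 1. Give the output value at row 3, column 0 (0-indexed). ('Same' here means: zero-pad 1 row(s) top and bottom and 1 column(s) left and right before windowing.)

The receptive field on the zero-padded input at this output position is [0 8 6 / 0 0 5 / 0 1 6]. Elementwise product with the kernel and sum: 0·1 + 8·1 + 6·-1 + 0·-2 + 0·-1 + 5·-1 + 0·-2 + 1·2 + 6·-1.

-7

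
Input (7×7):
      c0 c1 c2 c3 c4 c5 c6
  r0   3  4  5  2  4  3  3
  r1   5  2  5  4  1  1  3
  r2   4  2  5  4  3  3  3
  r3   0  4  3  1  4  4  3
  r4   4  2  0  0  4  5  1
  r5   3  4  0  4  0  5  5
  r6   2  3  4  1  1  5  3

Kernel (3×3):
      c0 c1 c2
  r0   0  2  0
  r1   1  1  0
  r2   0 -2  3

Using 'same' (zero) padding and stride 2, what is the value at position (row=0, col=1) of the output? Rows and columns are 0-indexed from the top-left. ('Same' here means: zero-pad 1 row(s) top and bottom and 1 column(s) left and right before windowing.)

11

The receptive field on the zero-padded input at this output position is [0 0 0 / 4 5 2 / 2 5 4]. Elementwise product with the kernel and sum: 0·2 + 4·1 + 5·1 + 5·-2 + 4·3.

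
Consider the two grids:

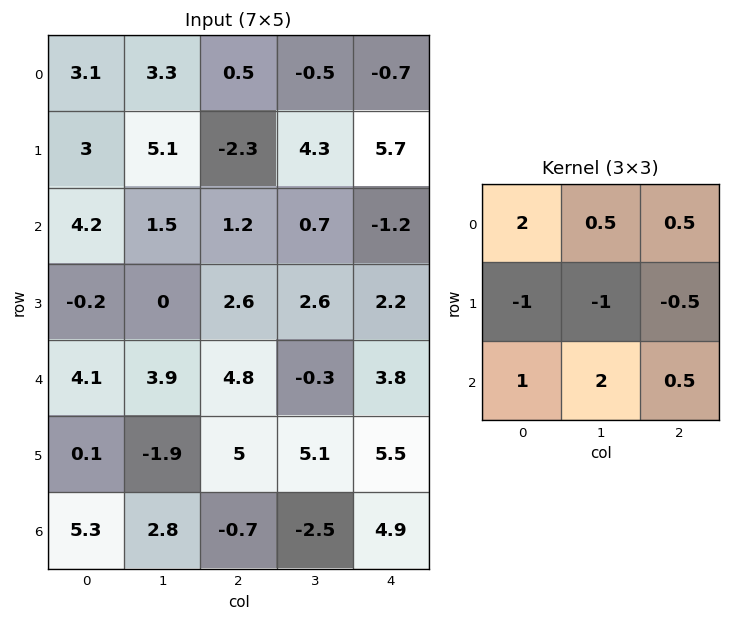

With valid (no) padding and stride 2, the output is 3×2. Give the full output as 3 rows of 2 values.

Output[0,0]: The receptive field on the input at this output position is [3.1 3.3 0.5 / 3 5.1 -2.3 / 4.2 1.5 1.2]. Elementwise product with the kernel and sum: 3.1·2 + 3.3·0.5 + 0.5·0.5 + 3·-1 + 5.1·-1 + -2.3·-0.5 + 4.2·1 + 1.5·2 + 1.2·0.5.
Output[0,1]: The receptive field on the input at this output position is [0.5 -0.5 -0.7 / -2.3 4.3 5.7 / 1.2 0.7 -1.2]. Elementwise product with the kernel and sum: 0.5·2 + -0.5·0.5 + -0.7·0.5 + -2.3·-1 + 4.3·-1 + 5.7·-0.5 + 1.2·1 + 0.7·2 + -1.2·0.5.

8.95 -2.45
22.95 1.95
22.4 -4.75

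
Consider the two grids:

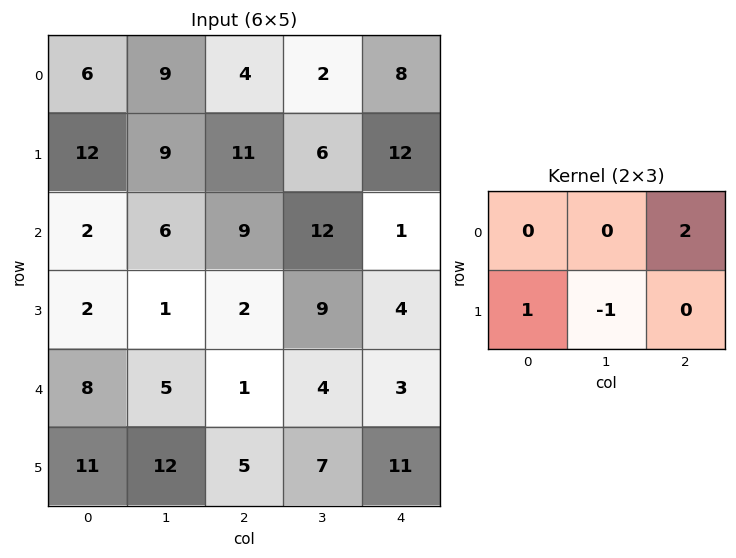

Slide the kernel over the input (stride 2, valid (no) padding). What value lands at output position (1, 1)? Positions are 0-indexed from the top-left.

-5

The receptive field on the input at this output position is [9 12 1 / 2 9 4]. Elementwise product with the kernel and sum: 1·2 + 2·1 + 9·-1.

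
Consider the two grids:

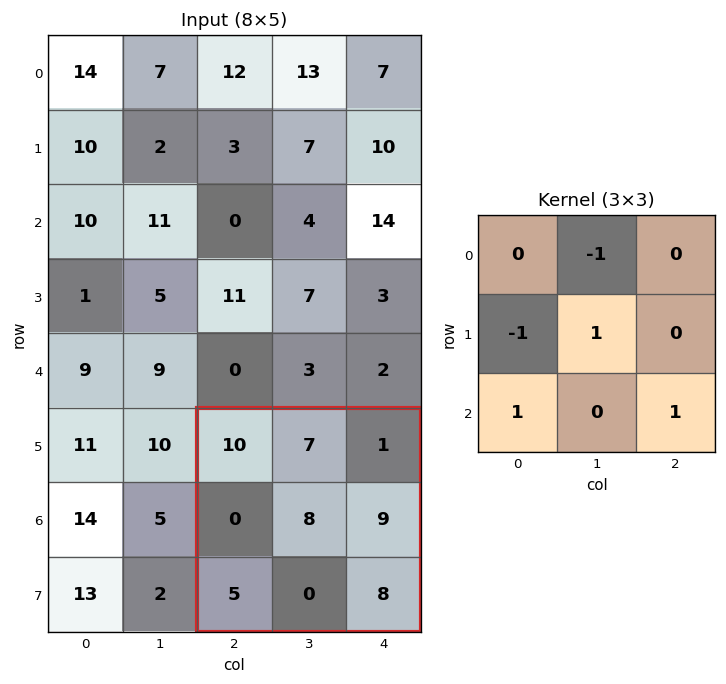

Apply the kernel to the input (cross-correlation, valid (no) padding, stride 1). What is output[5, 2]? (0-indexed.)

The receptive field on the input at this output position is [10 7 1 / 0 8 9 / 5 0 8]. Elementwise product with the kernel and sum: 7·-1 + 0·-1 + 8·1 + 5·1 + 8·1.

14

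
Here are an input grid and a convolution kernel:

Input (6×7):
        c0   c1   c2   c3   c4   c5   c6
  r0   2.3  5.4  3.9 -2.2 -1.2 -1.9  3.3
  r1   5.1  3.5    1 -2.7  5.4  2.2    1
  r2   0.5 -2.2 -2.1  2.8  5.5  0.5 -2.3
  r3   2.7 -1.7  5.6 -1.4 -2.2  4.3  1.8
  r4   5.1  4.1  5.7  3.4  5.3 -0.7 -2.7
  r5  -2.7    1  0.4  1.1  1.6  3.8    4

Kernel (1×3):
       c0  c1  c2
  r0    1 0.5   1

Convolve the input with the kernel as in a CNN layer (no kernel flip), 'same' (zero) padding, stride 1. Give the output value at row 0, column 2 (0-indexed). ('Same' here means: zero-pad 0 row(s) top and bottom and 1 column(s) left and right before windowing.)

The receptive field on the zero-padded input at this output position is [5.4 3.9 -2.2]. Elementwise product with the kernel and sum: 5.4·1 + 3.9·0.5 + -2.2·1.

5.15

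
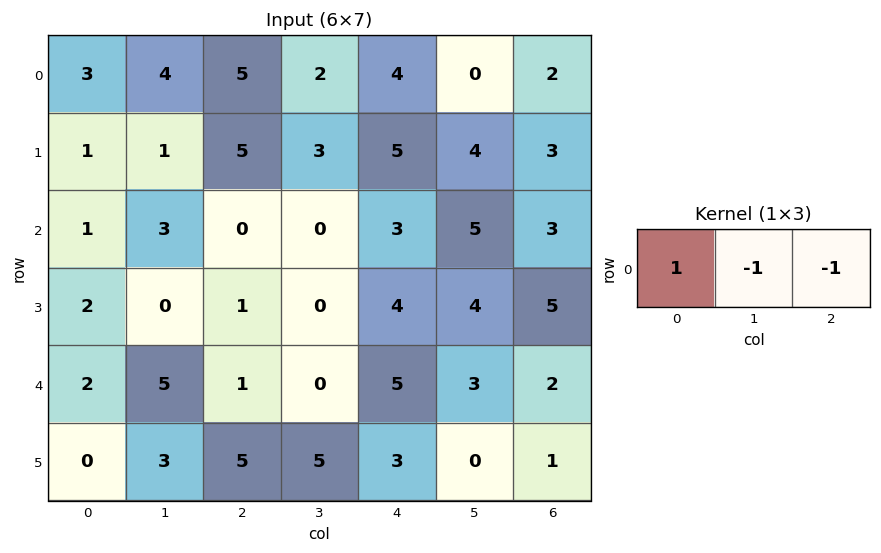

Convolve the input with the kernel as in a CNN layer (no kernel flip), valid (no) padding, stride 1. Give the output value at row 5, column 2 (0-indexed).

-3

The receptive field on the input at this output position is [5 5 3]. Elementwise product with the kernel and sum: 5·1 + 5·-1 + 3·-1.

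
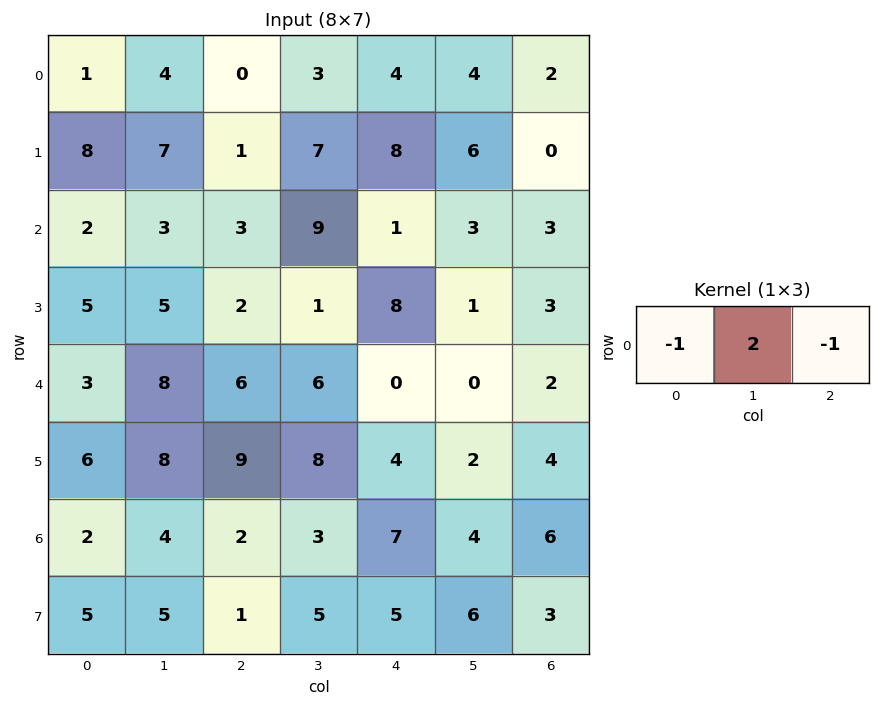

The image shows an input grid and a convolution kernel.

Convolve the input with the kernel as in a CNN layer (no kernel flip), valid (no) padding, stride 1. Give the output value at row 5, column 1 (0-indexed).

2

The receptive field on the input at this output position is [8 9 8]. Elementwise product with the kernel and sum: 8·-1 + 9·2 + 8·-1.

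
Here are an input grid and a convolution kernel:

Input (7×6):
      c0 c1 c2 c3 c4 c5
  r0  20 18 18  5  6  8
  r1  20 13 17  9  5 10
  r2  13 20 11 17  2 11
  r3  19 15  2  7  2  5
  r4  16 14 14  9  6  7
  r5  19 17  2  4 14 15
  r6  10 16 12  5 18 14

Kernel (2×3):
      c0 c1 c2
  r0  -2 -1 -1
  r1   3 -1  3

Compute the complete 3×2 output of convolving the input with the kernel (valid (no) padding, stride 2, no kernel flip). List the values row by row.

22 10
-9 -36
-14 1

Output[0,0]: The receptive field on the input at this output position is [20 18 18 / 20 13 17]. Elementwise product with the kernel and sum: 20·-2 + 18·-1 + 18·-1 + 20·3 + 13·-1 + 17·3.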